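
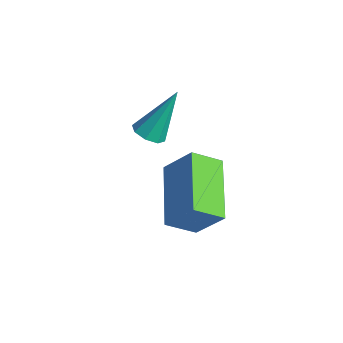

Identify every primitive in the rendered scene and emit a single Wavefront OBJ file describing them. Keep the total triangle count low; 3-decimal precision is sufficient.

v -3.6 1.405 -0.769
v -3.057 1.317 -0.763
v -3.46 2.375 0.729
v -3.163 1.664 -0.978
v -3.524 1.858 -1.07
v -3.931 1.787 -0.986
v -4.143 1.492 -0.774
v -4.038 1.145 -0.559
v -3.676 0.951 -0.467
v -3.27 1.022 -0.552
v -1.68 1.554 -1.364
v -2.079 0.749 -0.748
v -0.96 1.987 -0.333
v -1.359 1.181 0.283
v -0.121 0.339 -1.943
v -0.52 -0.467 -1.327
v 0.599 0.771 -0.912
v 0.2 -0.034 -0.296
f 2 1 4
f 2 4 3
f 4 1 5
f 4 5 3
f 5 1 6
f 5 6 3
f 6 1 7
f 6 7 3
f 7 1 8
f 7 8 3
f 8 1 9
f 8 9 3
f 9 1 10
f 9 10 3
f 10 1 2
f 10 2 3
f 12 14 11
f 15 12 11
f 11 14 13
f 13 15 11
f 12 18 14
f 16 12 15
f 16 18 12
f 14 18 13
f 17 15 13
f 13 18 17
f 17 16 15
f 18 16 17



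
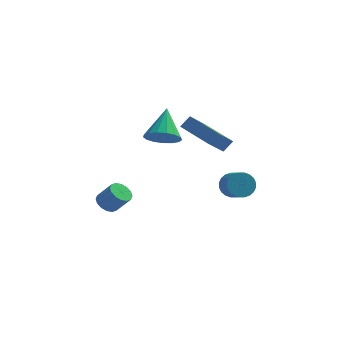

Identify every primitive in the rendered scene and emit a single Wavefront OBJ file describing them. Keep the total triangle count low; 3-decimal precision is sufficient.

v 0.214 -0.071 3.503
v 0.659 0.27 4.115
v 0.806 1.26 2.33
v 1.25 1.601 2.942
v 1.85 -1.261 2.978
v 2.294 -0.92 3.59
v 2.441 0.07 1.805
v 2.886 0.411 2.417
v -0.899 0.913 2.108
v 0.105 1.087 1.959
v -0.941 2.427 3.592
v -0.116 1.392 1.641
v -0.516 1.588 1.431
v -1.004 1.629 1.375
v -1.468 1.506 1.487
v -1.802 1.248 1.742
v -1.929 0.912 2.08
v -1.82 0.577 2.425
v -1.5 0.319 2.697
v -1.043 0.197 2.834
v -0.552 0.239 2.805
v -0.141 0.436 2.616
v 0.096 0.741 2.311
v -3.895 0.78 -2.99
v -3.354 0.668 -3.452
v -2.524 0.468 -2.432
v -3.065 0.58 -1.97
v -3.349 1.035 -3.384
v -2.519 0.834 -2.365
v -3.49 1.333 -3.211
v -2.66 1.133 -2.191
v -3.74 1.483 -2.978
v -2.91 1.283 -1.959
v -4.031 1.445 -2.749
v -3.201 1.245 -1.729
v -4.286 1.228 -2.584
v -3.455 1.028 -1.564
v -4.436 0.892 -2.528
v -3.606 0.692 -1.508
v -4.441 0.526 -2.595
v -3.611 0.325 -1.576
v -4.3 0.227 -2.769
v -3.47 0.027 -1.749
v -4.05 0.077 -3.001
v -3.22 -0.123 -1.982
v -3.759 0.115 -3.231
v -2.929 -0.085 -2.211
v -3.505 0.332 -3.396
v -2.674 0.132 -2.376
v 3.058 -0.51 -0.32
v 3.5 -0.613 -0.991
v 4.045 -1.412 -0.511
v 3.602 -1.31 0.16
v 3.674 -0.4 -0.835
v 4.218 -1.199 -0.354
v 3.754 -0.204 -0.6
v 4.298 -1.003 -0.119
v 3.728 -0.055 -0.322
v 4.272 -0.854 0.158
v 3.6 0.025 -0.045
v 4.144 -0.775 0.436
v 3.389 0.023 0.191
v 3.934 -0.776 0.672
v 3.128 -0.06 0.349
v 3.673 -0.859 0.83
v 2.857 -0.211 0.405
v 3.401 -1.01 0.886
v 2.615 -0.408 0.351
v 3.16 -1.207 0.831
v 2.442 -0.621 0.194
v 2.986 -1.42 0.675
v 2.362 -0.817 -0.041
v 2.906 -1.616 0.44
v 2.388 -0.966 -0.318
v 2.932 -1.765 0.162
v 2.516 -1.045 -0.596
v 3.06 -1.845 -0.115
v 2.726 -1.044 -0.832
v 3.271 -1.843 -0.351
v 2.987 -0.961 -0.99
v 3.532 -1.76 -0.509
v 3.259 -0.81 -1.046
v 3.803 -1.609 -0.565
f 2 4 1
f 5 2 1
f 1 4 3
f 3 5 1
f 2 8 4
f 6 2 5
f 6 8 2
f 4 8 3
f 7 5 3
f 3 8 7
f 7 6 5
f 8 6 7
f 10 9 12
f 10 12 11
f 12 9 13
f 12 13 11
f 13 9 14
f 13 14 11
f 14 9 15
f 14 15 11
f 15 9 16
f 15 16 11
f 16 9 17
f 16 17 11
f 17 9 18
f 17 18 11
f 18 9 19
f 18 19 11
f 19 9 20
f 19 20 11
f 20 9 21
f 20 21 11
f 21 9 22
f 21 22 11
f 22 9 23
f 22 23 11
f 23 9 10
f 23 10 11
f 25 24 28
f 25 28 26
f 26 28 29
f 26 29 27
f 28 24 30
f 28 30 29
f 29 30 31
f 29 31 27
f 30 24 32
f 30 32 31
f 31 32 33
f 31 33 27
f 32 24 34
f 32 34 33
f 33 34 35
f 33 35 27
f 34 24 36
f 34 36 35
f 35 36 37
f 35 37 27
f 36 24 38
f 36 38 37
f 37 38 39
f 37 39 27
f 38 24 40
f 38 40 39
f 39 40 41
f 39 41 27
f 40 24 42
f 40 42 41
f 41 42 43
f 41 43 27
f 42 24 44
f 42 44 43
f 43 44 45
f 43 45 27
f 44 24 46
f 44 46 45
f 45 46 47
f 45 47 27
f 46 24 48
f 46 48 47
f 47 48 49
f 47 49 27
f 48 24 25
f 48 25 49
f 49 25 26
f 49 26 27
f 51 50 54
f 51 54 52
f 52 54 55
f 52 55 53
f 54 50 56
f 54 56 55
f 55 56 57
f 55 57 53
f 56 50 58
f 56 58 57
f 57 58 59
f 57 59 53
f 58 50 60
f 58 60 59
f 59 60 61
f 59 61 53
f 60 50 62
f 60 62 61
f 61 62 63
f 61 63 53
f 62 50 64
f 62 64 63
f 63 64 65
f 63 65 53
f 64 50 66
f 64 66 65
f 65 66 67
f 65 67 53
f 66 50 68
f 66 68 67
f 67 68 69
f 67 69 53
f 68 50 70
f 68 70 69
f 69 70 71
f 69 71 53
f 70 50 72
f 70 72 71
f 71 72 73
f 71 73 53
f 72 50 74
f 72 74 73
f 73 74 75
f 73 75 53
f 74 50 76
f 74 76 75
f 75 76 77
f 75 77 53
f 76 50 78
f 76 78 77
f 77 78 79
f 77 79 53
f 78 50 80
f 78 80 79
f 79 80 81
f 79 81 53
f 80 50 82
f 80 82 81
f 81 82 83
f 81 83 53
f 82 50 51
f 82 51 83
f 83 51 52
f 83 52 53



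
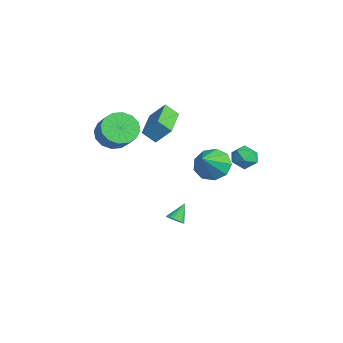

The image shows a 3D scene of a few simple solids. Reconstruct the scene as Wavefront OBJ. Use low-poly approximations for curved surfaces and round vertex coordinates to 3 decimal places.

v -0.354 2.602 1.962
v 0.246 2.79 1.542
v 0.374 1.97 2.718
v 0.974 2.158 2.298
v 0.616 2.687 2.705
v 0.166 3.077 2.237
v 0.454 1.683 2.023
v 0.004 2.073 1.555
v 0.746 2.222 1.579
v 0.846 2.843 2.001
v -0.226 1.917 2.259
v -0.126 2.538 2.681
v -4.226 -2.779 2.252
v -3.59 -2.572 1.523
v -2.537 -2.514 2.459
v -3.174 -2.721 3.188
v -3.759 -2.116 1.685
v -2.706 -2.058 2.621
v -4.053 -1.838 1.999
v -3 -1.78 2.935
v -4.394 -1.811 2.38
v -3.341 -1.754 3.316
v -4.69 -2.044 2.728
v -3.637 -1.987 3.664
v -4.862 -2.474 2.948
v -3.809 -2.417 3.884
v -4.863 -2.986 2.981
v -3.81 -2.928 3.917
v -4.694 -3.442 2.819
v -3.641 -3.384 3.755
v -4.4 -3.72 2.505
v -3.347 -3.662 3.441
v -4.059 -3.746 2.124
v -3.006 -3.689 3.06
v -3.763 -3.513 1.776
v -2.71 -3.456 2.712
v -3.591 -3.083 1.556
v -2.538 -3.026 2.492
v -1.89 -0.378 -3.059
v -1.562 -0.572 -2.736
v -2.31 0.278 -2.241
v -1.461 -0.42 -2.806
v -1.426 -0.262 -2.914
v -1.461 -0.122 -3.045
v -1.562 -0.02 -3.178
v -1.713 0.027 -3.293
v -1.89 0.012 -3.372
v -2.068 -0.062 -3.404
v -2.218 -0.185 -3.383
v -2.319 -0.336 -3.313
v -2.354 -0.494 -3.204
v -2.319 -0.635 -3.073
v -2.218 -0.736 -2.94
v -2.068 -0.783 -2.826
v -1.89 -0.768 -2.746
v -1.713 -0.694 -2.715
v -4.135 2.315 -0.854
v -3.424 2.208 -1.578
v -3.065 1.385 0.334
v -3.313 2.796 -1.218
v -3.586 3.159 -0.689
v -4.116 3.126 -0.236
v -4.655 2.715 -0.073
v -4.951 2.116 -0.275
v -4.865 1.611 -0.748
v -4.438 1.435 -1.271
v -3.869 1.671 -1.599
v -2.707 -0.717 3.275
v -3 -1.308 3.871
v -2.337 -0.04 4.128
v -2.631 -0.631 4.725
v -0.869 -1.669 3.235
v -1.163 -2.26 3.832
v -0.5 -0.992 4.089
v -0.793 -1.583 4.685
f 1 12 6
f 1 6 2
f 1 2 8
f 1 8 11
f 1 11 12
f 2 6 10
f 6 12 5
f 12 11 3
f 11 8 7
f 8 2 9
f 4 10 5
f 4 5 3
f 4 3 7
f 4 7 9
f 4 9 10
f 5 10 6
f 3 5 12
f 7 3 11
f 9 7 8
f 10 9 2
f 14 13 17
f 14 17 15
f 15 17 18
f 15 18 16
f 17 13 19
f 17 19 18
f 18 19 20
f 18 20 16
f 19 13 21
f 19 21 20
f 20 21 22
f 20 22 16
f 21 13 23
f 21 23 22
f 22 23 24
f 22 24 16
f 23 13 25
f 23 25 24
f 24 25 26
f 24 26 16
f 25 13 27
f 25 27 26
f 26 27 28
f 26 28 16
f 27 13 29
f 27 29 28
f 28 29 30
f 28 30 16
f 29 13 31
f 29 31 30
f 30 31 32
f 30 32 16
f 31 13 33
f 31 33 32
f 32 33 34
f 32 34 16
f 33 13 35
f 33 35 34
f 34 35 36
f 34 36 16
f 35 13 37
f 35 37 36
f 36 37 38
f 36 38 16
f 37 13 14
f 37 14 38
f 38 14 15
f 38 15 16
f 40 39 42
f 40 42 41
f 42 39 43
f 42 43 41
f 43 39 44
f 43 44 41
f 44 39 45
f 44 45 41
f 45 39 46
f 45 46 41
f 46 39 47
f 46 47 41
f 47 39 48
f 47 48 41
f 48 39 49
f 48 49 41
f 49 39 50
f 49 50 41
f 50 39 51
f 50 51 41
f 51 39 52
f 51 52 41
f 52 39 53
f 52 53 41
f 53 39 54
f 53 54 41
f 54 39 55
f 54 55 41
f 55 39 56
f 55 56 41
f 56 39 40
f 56 40 41
f 58 57 60
f 58 60 59
f 60 57 61
f 60 61 59
f 61 57 62
f 61 62 59
f 62 57 63
f 62 63 59
f 63 57 64
f 63 64 59
f 64 57 65
f 64 65 59
f 65 57 66
f 65 66 59
f 66 57 67
f 66 67 59
f 67 57 58
f 67 58 59
f 69 71 68
f 72 69 68
f 68 71 70
f 70 72 68
f 69 75 71
f 73 69 72
f 73 75 69
f 71 75 70
f 74 72 70
f 70 75 74
f 74 73 72
f 75 73 74



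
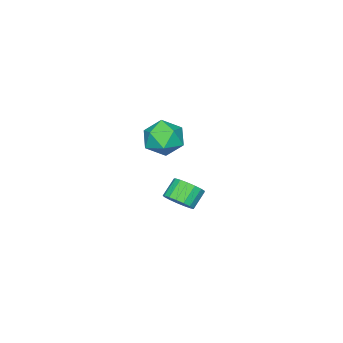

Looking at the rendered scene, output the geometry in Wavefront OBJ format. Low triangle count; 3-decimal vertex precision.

v 0.256 -3.259 -3.237
v 0.698 -2.547 -2.771
v -0.273 -2.528 -1.877
v -0.716 -3.241 -2.343
v 0.427 -2.33 -3.071
v -0.545 -2.311 -2.177
v 0.116 -2.326 -3.409
v -0.856 -2.307 -2.515
v -0.163 -2.535 -3.708
v -1.135 -2.516 -2.814
v -0.346 -2.911 -3.899
v -1.318 -2.892 -3.005
v -0.391 -3.367 -3.938
v -1.363 -3.348 -3.044
v -0.288 -3.798 -3.816
v -1.259 -3.779 -2.923
v -0.06 -4.106 -3.562
v -1.032 -4.087 -2.669
v 0.24 -4.219 -3.234
v -0.731 -4.2 -2.34
v 0.544 -4.113 -2.906
v -0.428 -4.094 -2.012
v 0.781 -3.812 -2.654
v -0.19 -3.793 -1.76
v 0.899 -3.384 -2.535
v -0.072 -3.365 -1.641
v 0.869 -2.927 -2.577
v -0.102 -2.908 -1.684
v 3.336 -1.154 4.766
v 4.124 -1.192 3.821
v 2.296 -2.648 3.959
v 3.084 -2.686 3.014
v 3.449 -3.039 4.135
v 4.092 -2.116 4.633
v 2.328 -1.724 3.147
v 2.971 -0.801 3.645
v 3.501 -1.544 2.821
v 4.194 -2.357 3.431
v 2.226 -1.483 4.349
v 2.919 -2.296 4.959
f 2 1 5
f 2 5 3
f 3 5 6
f 3 6 4
f 5 1 7
f 5 7 6
f 6 7 8
f 6 8 4
f 7 1 9
f 7 9 8
f 8 9 10
f 8 10 4
f 9 1 11
f 9 11 10
f 10 11 12
f 10 12 4
f 11 1 13
f 11 13 12
f 12 13 14
f 12 14 4
f 13 1 15
f 13 15 14
f 14 15 16
f 14 16 4
f 15 1 17
f 15 17 16
f 16 17 18
f 16 18 4
f 17 1 19
f 17 19 18
f 18 19 20
f 18 20 4
f 19 1 21
f 19 21 20
f 20 21 22
f 20 22 4
f 21 1 23
f 21 23 22
f 22 23 24
f 22 24 4
f 23 1 25
f 23 25 24
f 24 25 26
f 24 26 4
f 25 1 27
f 25 27 26
f 26 27 28
f 26 28 4
f 27 1 2
f 27 2 28
f 28 2 3
f 28 3 4
f 29 40 34
f 29 34 30
f 29 30 36
f 29 36 39
f 29 39 40
f 30 34 38
f 34 40 33
f 40 39 31
f 39 36 35
f 36 30 37
f 32 38 33
f 32 33 31
f 32 31 35
f 32 35 37
f 32 37 38
f 33 38 34
f 31 33 40
f 35 31 39
f 37 35 36
f 38 37 30



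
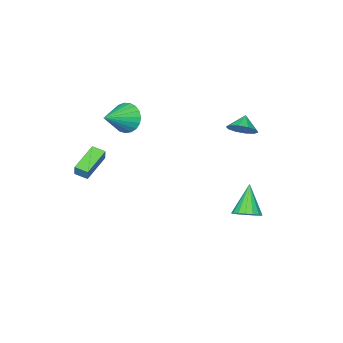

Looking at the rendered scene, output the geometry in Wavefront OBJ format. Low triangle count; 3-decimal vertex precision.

v -2.085 3.13 -4.826
v -1.495 2.466 -4.773
v -3.135 2.33 -3.154
v -1.329 2.769 -4.524
v -1.337 3.156 -4.344
v -1.516 3.536 -4.275
v -1.826 3.823 -4.332
v -2.194 3.951 -4.502
v -2.538 3.892 -4.746
v -2.778 3.657 -5.009
v -2.859 3.302 -5.23
v -2.763 2.907 -5.358
v -2.511 2.564 -5.364
v -2.162 2.35 -5.247
v -1.795 2.314 -5.034
v -3.599 1.244 0.716
v -2.897 0.945 1.247
v -4.301 0.856 1.424
v -3.028 1.48 1.411
v -3.377 1.925 1.309
v -3.811 2.11 0.98
v -4.164 1.964 0.551
v -4.301 1.543 0.184
v -4.171 1.008 0.021
v -3.822 0.563 0.123
v -3.388 0.378 0.451
v -3.034 0.524 0.88
v 1.476 -2.908 2.108
v 1.884 -2.563 1.192
v 3.264 -2.832 2.932
v 1.775 -2.186 1.392
v 1.615 -1.933 1.716
v 1.431 -1.849 2.107
v 1.255 -1.948 2.499
v 1.117 -2.213 2.823
v 1.041 -2.598 3.023
v 1.04 -3.037 3.065
v 1.115 -3.454 2.942
v 1.252 -3.776 2.674
v 1.428 -3.948 2.308
v 1.612 -3.94 1.908
v 1.773 -3.754 1.542
v 1.883 -3.422 1.274
v 1.922 -3.001 1.15
v 3.086 -4.041 -0.603
v 3.297 -3.779 0.177
v 2.809 -3.27 -0.788
v 3.02 -3.008 -0.007
v 4.88 -3.552 -1.253
v 5.091 -3.29 -0.472
v 4.603 -2.781 -1.437
v 4.814 -2.519 -0.657
f 2 1 4
f 2 4 3
f 4 1 5
f 4 5 3
f 5 1 6
f 5 6 3
f 6 1 7
f 6 7 3
f 7 1 8
f 7 8 3
f 8 1 9
f 8 9 3
f 9 1 10
f 9 10 3
f 10 1 11
f 10 11 3
f 11 1 12
f 11 12 3
f 12 1 13
f 12 13 3
f 13 1 14
f 13 14 3
f 14 1 15
f 14 15 3
f 15 1 2
f 15 2 3
f 17 16 19
f 17 19 18
f 19 16 20
f 19 20 18
f 20 16 21
f 20 21 18
f 21 16 22
f 21 22 18
f 22 16 23
f 22 23 18
f 23 16 24
f 23 24 18
f 24 16 25
f 24 25 18
f 25 16 26
f 25 26 18
f 26 16 27
f 26 27 18
f 27 16 17
f 27 17 18
f 29 28 31
f 29 31 30
f 31 28 32
f 31 32 30
f 32 28 33
f 32 33 30
f 33 28 34
f 33 34 30
f 34 28 35
f 34 35 30
f 35 28 36
f 35 36 30
f 36 28 37
f 36 37 30
f 37 28 38
f 37 38 30
f 38 28 39
f 38 39 30
f 39 28 40
f 39 40 30
f 40 28 41
f 40 41 30
f 41 28 42
f 41 42 30
f 42 28 43
f 42 43 30
f 43 28 44
f 43 44 30
f 44 28 29
f 44 29 30
f 46 48 45
f 49 46 45
f 45 48 47
f 47 49 45
f 46 52 48
f 50 46 49
f 50 52 46
f 48 52 47
f 51 49 47
f 47 52 51
f 51 50 49
f 52 50 51



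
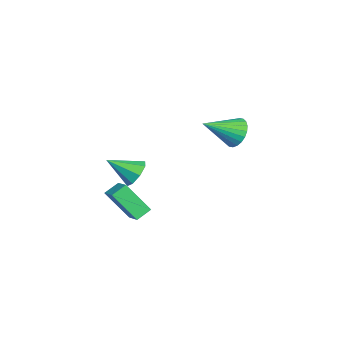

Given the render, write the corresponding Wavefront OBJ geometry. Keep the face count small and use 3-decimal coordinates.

v -3.246 4.269 3.473
v -2.897 3.93 2.657
v -2.534 2.611 4.467
v -2.609 4.129 2.782
v -2.419 4.348 3.012
v -2.355 4.556 3.313
v -2.426 4.72 3.637
v -2.622 4.815 3.937
v -2.913 4.827 4.166
v -3.255 4.754 4.29
v -3.595 4.608 4.289
v -3.883 4.41 4.164
v -4.073 4.19 3.934
v -4.137 3.983 3.634
v -4.066 3.819 3.309
v -3.87 3.723 3.009
v -3.579 3.711 2.78
v -3.237 3.784 2.657
v -0.254 -0.517 2.125
v 0.57 -0.632 1.909
v -0.206 -1.963 3.075
v 0.502 -0.275 2.457
v -0.009 -0.059 2.811
v -0.664 -0.112 2.764
v -1.078 -0.402 2.342
v -1.009 -0.76 1.794
v -0.498 -0.975 1.44
v 0.156 -0.923 1.487
v 2.545 0.008 1.493
v 2.352 -1.169 3.023
v 3.503 0.449 1.953
v 3.31 -0.728 3.483
v 3.03 -0.612 1.077
v 2.837 -1.789 2.607
v 3.988 -0.171 1.537
v 3.795 -1.348 3.067
f 2 1 4
f 2 4 3
f 4 1 5
f 4 5 3
f 5 1 6
f 5 6 3
f 6 1 7
f 6 7 3
f 7 1 8
f 7 8 3
f 8 1 9
f 8 9 3
f 9 1 10
f 9 10 3
f 10 1 11
f 10 11 3
f 11 1 12
f 11 12 3
f 12 1 13
f 12 13 3
f 13 1 14
f 13 14 3
f 14 1 15
f 14 15 3
f 15 1 16
f 15 16 3
f 16 1 17
f 16 17 3
f 17 1 18
f 17 18 3
f 18 1 2
f 18 2 3
f 20 19 22
f 20 22 21
f 22 19 23
f 22 23 21
f 23 19 24
f 23 24 21
f 24 19 25
f 24 25 21
f 25 19 26
f 25 26 21
f 26 19 27
f 26 27 21
f 27 19 28
f 27 28 21
f 28 19 20
f 28 20 21
f 30 32 29
f 33 30 29
f 29 32 31
f 31 33 29
f 30 36 32
f 34 30 33
f 34 36 30
f 32 36 31
f 35 33 31
f 31 36 35
f 35 34 33
f 36 34 35



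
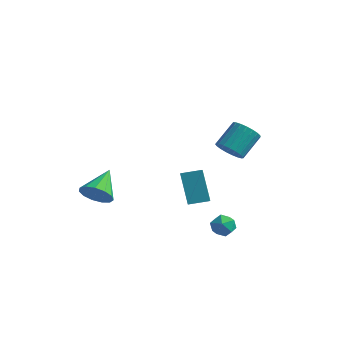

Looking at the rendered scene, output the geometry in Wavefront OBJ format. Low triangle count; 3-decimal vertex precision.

v 3.663 0.457 -2.069
v 4.386 0.417 -1.851
v 3.394 -0.497 -1.349
v 4.117 -0.537 -1.131
v 3.688 0.048 -0.914
v 3.855 0.638 -1.359
v 3.925 -0.718 -1.841
v 4.092 -0.128 -2.286
v 4.549 -0.309 -1.71
v 4.402 0.164 -1.137
v 3.378 -0.244 -2.063
v 3.231 0.229 -1.49
v 0.988 1.271 -1.697
v 1.528 0.364 -1.066
v 0.099 1.919 -0.003
v 0.639 1.012 0.627
v 1.881 1.948 -1.487
v 2.421 1.041 -0.857
v 0.992 2.596 0.206
v 1.532 1.689 0.837
v 2.755 2.336 2.329
v 3.095 1.802 2.896
v 3.345 3.07 3.939
v 3.005 3.604 3.371
v 3.378 1.901 2.709
v 3.628 3.168 3.751
v 3.553 2.074 2.456
v 3.804 3.341 3.498
v 3.591 2.293 2.181
v 3.841 3.56 3.223
v 3.484 2.519 1.931
v 3.734 3.787 2.974
v 3.251 2.714 1.751
v 3.501 3.981 2.793
v 2.932 2.843 1.67
v 3.182 4.111 2.712
v 2.582 2.885 1.703
v 2.833 4.152 2.746
v 2.263 2.832 1.844
v 2.513 4.099 2.887
v 2.028 2.693 2.069
v 2.278 3.96 3.112
v 1.919 2.493 2.339
v 2.17 3.76 3.382
v 1.955 2.265 2.607
v 2.205 3.532 3.65
v 2.129 2.05 2.827
v 2.379 3.317 3.87
v 2.411 1.884 2.961
v 2.661 3.151 4.004
v 2.753 1.797 2.985
v 3.003 3.064 4.028
v -3.117 -1.17 -1.108
v -2.241 -0.857 -1.383
v -3.403 0.47 -0.152
v -2.591 -0.693 -1.769
v -3.108 -0.681 -1.945
v -3.628 -0.823 -1.856
v -3.986 -1.076 -1.529
v -4.068 -1.359 -1.069
v -3.848 -1.582 -0.62
v -3.396 -1.674 -0.327
v -2.855 -1.606 -0.282
v -2.398 -1.4 -0.499
v -2.169 -1.121 -0.909
f 1 12 6
f 1 6 2
f 1 2 8
f 1 8 11
f 1 11 12
f 2 6 10
f 6 12 5
f 12 11 3
f 11 8 7
f 8 2 9
f 4 10 5
f 4 5 3
f 4 3 7
f 4 7 9
f 4 9 10
f 5 10 6
f 3 5 12
f 7 3 11
f 9 7 8
f 10 9 2
f 14 16 13
f 17 14 13
f 13 16 15
f 15 17 13
f 14 20 16
f 18 14 17
f 18 20 14
f 16 20 15
f 19 17 15
f 15 20 19
f 19 18 17
f 20 18 19
f 22 21 25
f 22 25 23
f 23 25 26
f 23 26 24
f 25 21 27
f 25 27 26
f 26 27 28
f 26 28 24
f 27 21 29
f 27 29 28
f 28 29 30
f 28 30 24
f 29 21 31
f 29 31 30
f 30 31 32
f 30 32 24
f 31 21 33
f 31 33 32
f 32 33 34
f 32 34 24
f 33 21 35
f 33 35 34
f 34 35 36
f 34 36 24
f 35 21 37
f 35 37 36
f 36 37 38
f 36 38 24
f 37 21 39
f 37 39 38
f 38 39 40
f 38 40 24
f 39 21 41
f 39 41 40
f 40 41 42
f 40 42 24
f 41 21 43
f 41 43 42
f 42 43 44
f 42 44 24
f 43 21 45
f 43 45 44
f 44 45 46
f 44 46 24
f 45 21 47
f 45 47 46
f 46 47 48
f 46 48 24
f 47 21 49
f 47 49 48
f 48 49 50
f 48 50 24
f 49 21 51
f 49 51 50
f 50 51 52
f 50 52 24
f 51 21 22
f 51 22 52
f 52 22 23
f 52 23 24
f 54 53 56
f 54 56 55
f 56 53 57
f 56 57 55
f 57 53 58
f 57 58 55
f 58 53 59
f 58 59 55
f 59 53 60
f 59 60 55
f 60 53 61
f 60 61 55
f 61 53 62
f 61 62 55
f 62 53 63
f 62 63 55
f 63 53 64
f 63 64 55
f 64 53 65
f 64 65 55
f 65 53 54
f 65 54 55



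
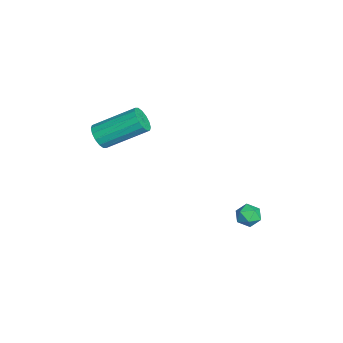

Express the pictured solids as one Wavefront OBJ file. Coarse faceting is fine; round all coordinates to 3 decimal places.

v 1.748 -3.377 0.283
v 2.418 -3.379 0.261
v 2.461 -1.506 1.376
v 1.792 -1.503 1.397
v 2.32 -3.208 -0.023
v 2.363 -1.334 1.091
v 2.068 -3.081 -0.226
v 2.112 -1.208 0.888
v 1.731 -3.034 -0.293
v 1.775 -1.161 0.822
v 1.399 -3.078 -0.205
v 1.442 -1.205 0.909
v 1.16 -3.203 0.014
v 1.203 -1.33 1.128
v 1.079 -3.374 0.304
v 1.122 -1.501 1.419
v 1.177 -3.546 0.589
v 1.22 -1.672 1.703
v 1.428 -3.672 0.792
v 1.472 -1.799 1.906
v 1.765 -3.719 0.858
v 1.809 -1.846 1.973
v 2.098 -3.675 0.771
v 2.141 -1.802 1.885
v 2.337 -3.55 0.552
v 2.38 -1.677 1.666
v 3.237 3.355 -4.362
v 3.742 3.491 -3.991
v 3.118 2.449 -3.869
v 3.623 2.585 -3.498
v 3.079 2.918 -3.434
v 3.153 3.478 -3.738
v 3.707 2.462 -4.122
v 3.781 3.022 -4.426
v 4.033 2.938 -3.843
v 3.645 3.221 -3.417
v 3.215 2.719 -4.443
v 2.827 3.002 -4.017
f 2 1 5
f 2 5 3
f 3 5 6
f 3 6 4
f 5 1 7
f 5 7 6
f 6 7 8
f 6 8 4
f 7 1 9
f 7 9 8
f 8 9 10
f 8 10 4
f 9 1 11
f 9 11 10
f 10 11 12
f 10 12 4
f 11 1 13
f 11 13 12
f 12 13 14
f 12 14 4
f 13 1 15
f 13 15 14
f 14 15 16
f 14 16 4
f 15 1 17
f 15 17 16
f 16 17 18
f 16 18 4
f 17 1 19
f 17 19 18
f 18 19 20
f 18 20 4
f 19 1 21
f 19 21 20
f 20 21 22
f 20 22 4
f 21 1 23
f 21 23 22
f 22 23 24
f 22 24 4
f 23 1 25
f 23 25 24
f 24 25 26
f 24 26 4
f 25 1 2
f 25 2 26
f 26 2 3
f 26 3 4
f 27 38 32
f 27 32 28
f 27 28 34
f 27 34 37
f 27 37 38
f 28 32 36
f 32 38 31
f 38 37 29
f 37 34 33
f 34 28 35
f 30 36 31
f 30 31 29
f 30 29 33
f 30 33 35
f 30 35 36
f 31 36 32
f 29 31 38
f 33 29 37
f 35 33 34
f 36 35 28



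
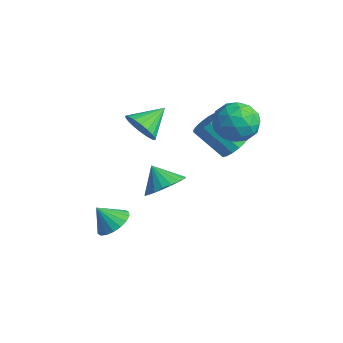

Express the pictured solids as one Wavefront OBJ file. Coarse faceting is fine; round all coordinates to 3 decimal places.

v 1.781 -2.282 -2.314
v 2.469 -2.393 -2.037
v 1.379 -2.758 -1.506
v 2.383 -2.099 -1.907
v 2.178 -1.84 -1.857
v 1.894 -1.669 -1.897
v 1.588 -1.62 -2.02
v 1.32 -1.702 -2.202
v 1.143 -1.898 -2.405
v 1.093 -2.171 -2.591
v 1.179 -2.466 -2.722
v 1.384 -2.725 -2.772
v 1.668 -2.896 -2.731
v 1.974 -2.945 -2.608
v 2.242 -2.863 -2.426
v 2.419 -2.666 -2.223
v 1.829 -0.027 -1.186
v 2.429 -0.506 -0.756
v 1.131 -0.173 -0.374
v 2.5 -0.169 -0.634
v 2.455 0.194 -0.608
v 2.301 0.518 -0.681
v 2.066 0.748 -0.842
v 1.79 0.844 -1.062
v 1.521 0.789 -1.303
v 1.305 0.593 -1.525
v 1.179 0.291 -1.687
v 1.166 -0.067 -1.763
v 1.267 -0.418 -1.739
v 1.466 -0.701 -1.619
v 1.727 -0.868 -1.425
v 2.006 -0.889 -1.189
v 2.254 -0.761 -0.952
v 2.522 2.632 0.374
v 2.973 2.757 0.825
v 2.049 2.072 1.937
v 1.598 1.948 1.486
v 2.773 3.027 0.825
v 1.849 2.343 1.938
v 2.505 3.192 0.704
v 1.582 2.507 1.817
v 2.242 3.206 0.495
v 1.319 2.522 1.608
v 2.054 3.067 0.253
v 1.13 2.383 1.366
v 1.991 2.812 0.044
v 1.068 2.127 1.156
v 2.071 2.508 -0.077
v 1.147 1.823 1.035
v 2.271 2.237 -0.078
v 1.347 1.553 1.035
v 2.538 2.073 0.043
v 1.615 1.388 1.156
v 2.801 2.058 0.252
v 1.878 1.374 1.365
v 2.99 2.197 0.494
v 2.066 1.513 1.607
v 3.052 2.453 0.704
v 2.129 1.768 1.816
v 3.413 3.026 2.58
v 3.895 2.458 1.98
v 2.145 2.162 2.38
v 2.627 1.594 1.78
v 2.84 1.594 2.713
v 3.624 2.129 2.836
v 2.416 2.491 1.524
v 3.2 3.026 1.647
v 3.279 2.127 1.327
v 3.541 1.573 2.062
v 2.499 3.047 2.298
v 2.761 2.493 3.033
v 3.766 2.818 2.298
v 2.274 1.802 2.062
v 2.4 1.802 2.611
v 2.683 1.468 2.258
v 3.606 2.625 2.801
v 3.889 2.291 2.448
v 3.269 1.783 2.879
v 2.151 2.329 1.912
v 2.434 1.995 1.559
v 3.357 3.152 2.102
v 3.64 2.818 1.749
v 2.771 2.837 1.481
v 3.687 2.29 1.561
v 2.941 1.782 1.443
v 2.818 2.309 1.293
v 3.278 2.623 1.366
v 3.841 1.964 1.993
v 3.095 1.456 1.875
v 3.22 1.456 2.424
v 3.681 1.771 2.496
v 3.479 1.77 1.609
v 2.945 3.164 2.485
v 2.199 2.656 2.367
v 2.359 2.849 1.864
v 2.82 3.164 1.936
v 3.099 2.838 2.917
v 2.353 2.33 2.799
v 2.762 1.997 2.994
v 3.222 2.311 3.067
v 2.561 2.85 2.751
v 1.506 -0.886 2.224
v 2.016 -0.579 1.735
v 1.414 0.246 2.836
v 1.716 -0.52 1.58
v 1.375 -0.533 1.552
v 1.06 -0.616 1.657
v 0.833 -0.752 1.875
v 0.739 -0.915 2.162
v 0.798 -1.072 2.461
v 0.996 -1.192 2.713
v 1.296 -1.252 2.868
v 1.637 -1.239 2.896
v 1.953 -1.156 2.79
v 2.18 -1.019 2.572
v 2.273 -0.857 2.286
v 2.215 -0.7 1.987
f 2 1 4
f 2 4 3
f 4 1 5
f 4 5 3
f 5 1 6
f 5 6 3
f 6 1 7
f 6 7 3
f 7 1 8
f 7 8 3
f 8 1 9
f 8 9 3
f 9 1 10
f 9 10 3
f 10 1 11
f 10 11 3
f 11 1 12
f 11 12 3
f 12 1 13
f 12 13 3
f 13 1 14
f 13 14 3
f 14 1 15
f 14 15 3
f 15 1 16
f 15 16 3
f 16 1 2
f 16 2 3
f 18 17 20
f 18 20 19
f 20 17 21
f 20 21 19
f 21 17 22
f 21 22 19
f 22 17 23
f 22 23 19
f 23 17 24
f 23 24 19
f 24 17 25
f 24 25 19
f 25 17 26
f 25 26 19
f 26 17 27
f 26 27 19
f 27 17 28
f 27 28 19
f 28 17 29
f 28 29 19
f 29 17 30
f 29 30 19
f 30 17 31
f 30 31 19
f 31 17 32
f 31 32 19
f 32 17 33
f 32 33 19
f 33 17 18
f 33 18 19
f 35 34 38
f 35 38 36
f 36 38 39
f 36 39 37
f 38 34 40
f 38 40 39
f 39 40 41
f 39 41 37
f 40 34 42
f 40 42 41
f 41 42 43
f 41 43 37
f 42 34 44
f 42 44 43
f 43 44 45
f 43 45 37
f 44 34 46
f 44 46 45
f 45 46 47
f 45 47 37
f 46 34 48
f 46 48 47
f 47 48 49
f 47 49 37
f 48 34 50
f 48 50 49
f 49 50 51
f 49 51 37
f 50 34 52
f 50 52 51
f 51 52 53
f 51 53 37
f 52 34 54
f 52 54 53
f 53 54 55
f 53 55 37
f 54 34 56
f 54 56 55
f 55 56 57
f 55 57 37
f 56 34 58
f 56 58 57
f 57 58 59
f 57 59 37
f 58 34 35
f 58 35 59
f 59 35 36
f 59 36 37
f 60 97 76
f 97 71 100
f 76 100 65
f 97 100 76
f 60 76 72
f 76 65 77
f 72 77 61
f 76 77 72
f 60 72 81
f 72 61 82
f 81 82 67
f 72 82 81
f 60 81 93
f 81 67 96
f 93 96 70
f 81 96 93
f 60 93 97
f 93 70 101
f 97 101 71
f 93 101 97
f 61 77 88
f 77 65 91
f 88 91 69
f 77 91 88
f 65 100 78
f 100 71 99
f 78 99 64
f 100 99 78
f 71 101 98
f 101 70 94
f 98 94 62
f 101 94 98
f 70 96 95
f 96 67 83
f 95 83 66
f 96 83 95
f 67 82 87
f 82 61 84
f 87 84 68
f 82 84 87
f 63 89 75
f 89 69 90
f 75 90 64
f 89 90 75
f 63 75 73
f 75 64 74
f 73 74 62
f 75 74 73
f 63 73 80
f 73 62 79
f 80 79 66
f 73 79 80
f 63 80 85
f 80 66 86
f 85 86 68
f 80 86 85
f 63 85 89
f 85 68 92
f 89 92 69
f 85 92 89
f 64 90 78
f 90 69 91
f 78 91 65
f 90 91 78
f 62 74 98
f 74 64 99
f 98 99 71
f 74 99 98
f 66 79 95
f 79 62 94
f 95 94 70
f 79 94 95
f 68 86 87
f 86 66 83
f 87 83 67
f 86 83 87
f 69 92 88
f 92 68 84
f 88 84 61
f 92 84 88
f 103 102 105
f 103 105 104
f 105 102 106
f 105 106 104
f 106 102 107
f 106 107 104
f 107 102 108
f 107 108 104
f 108 102 109
f 108 109 104
f 109 102 110
f 109 110 104
f 110 102 111
f 110 111 104
f 111 102 112
f 111 112 104
f 112 102 113
f 112 113 104
f 113 102 114
f 113 114 104
f 114 102 115
f 114 115 104
f 115 102 116
f 115 116 104
f 116 102 117
f 116 117 104
f 117 102 103
f 117 103 104



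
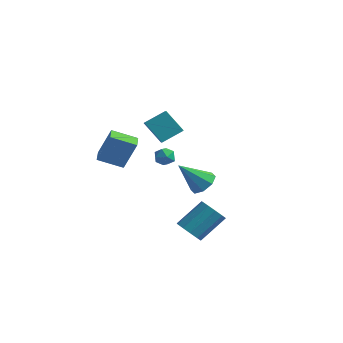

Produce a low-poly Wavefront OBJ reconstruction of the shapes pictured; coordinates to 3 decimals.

v -3.439 1.754 4.021
v -2.837 1.041 4.481
v -2.722 2.834 4.755
v -2.12 2.121 5.215
v -2.3 1.879 2.725
v -1.698 1.166 3.185
v -1.583 2.959 3.459
v -0.981 2.246 3.919
v -3.256 4.458 0.324
v -2.8 3.887 0.234
v -4.12 3.713 0.666
v -3.664 3.142 0.576
v -3.548 3.623 1.121
v -3.015 4.083 0.91
v -3.905 3.517 -0.01
v -3.372 3.977 -0.221
v -3.201 3.306 0.027
v -2.981 3.371 0.727
v -3.939 4.229 0.173
v -3.719 4.294 0.873
v -4.393 -1.4 2.038
v -3.688 -1.046 3.898
v -4.983 -0.533 2.096
v -4.278 -0.179 3.956
v -3.162 -0.521 1.404
v -2.457 -0.167 3.264
v -3.752 0.346 1.462
v -3.047 0.7 3.322
v -0.1 2.948 -0.378
v 0.537 3.273 0.233
v -1.08 1.872 1.218
v -0.035 3.707 0.174
v -0.644 3.696 -0.208
v -0.935 3.247 -0.689
v -0.736 2.624 -0.988
v -0.165 2.19 -0.929
v 0.445 2.201 -0.547
v 0.735 2.65 -0.066
v 2.937 -2.71 -0.805
v 3.478 -3.31 -0.454
v 4.143 -1.929 0.877
v 3.603 -1.33 0.525
v 3.746 -3.055 -0.852
v 4.411 -1.674 0.478
v 3.705 -2.668 -1.233
v 4.371 -1.287 0.098
v 3.371 -2.298 -1.45
v 4.037 -0.917 -0.12
v 2.872 -2.085 -1.421
v 3.537 -0.704 -0.09
v 2.397 -2.111 -1.157
v 3.062 -0.73 0.174
v 2.129 -2.366 -0.758
v 2.794 -0.985 0.572
v 2.169 -2.753 -0.378
v 2.835 -1.372 0.953
v 2.503 -3.123 -0.16
v 3.169 -1.742 1.17
v 3.003 -3.336 -0.19
v 3.668 -1.955 1.141
f 2 4 1
f 5 2 1
f 1 4 3
f 3 5 1
f 2 8 4
f 6 2 5
f 6 8 2
f 4 8 3
f 7 5 3
f 3 8 7
f 7 6 5
f 8 6 7
f 9 20 14
f 9 14 10
f 9 10 16
f 9 16 19
f 9 19 20
f 10 14 18
f 14 20 13
f 20 19 11
f 19 16 15
f 16 10 17
f 12 18 13
f 12 13 11
f 12 11 15
f 12 15 17
f 12 17 18
f 13 18 14
f 11 13 20
f 15 11 19
f 17 15 16
f 18 17 10
f 22 24 21
f 25 22 21
f 21 24 23
f 23 25 21
f 22 28 24
f 26 22 25
f 26 28 22
f 24 28 23
f 27 25 23
f 23 28 27
f 27 26 25
f 28 26 27
f 30 29 32
f 30 32 31
f 32 29 33
f 32 33 31
f 33 29 34
f 33 34 31
f 34 29 35
f 34 35 31
f 35 29 36
f 35 36 31
f 36 29 37
f 36 37 31
f 37 29 38
f 37 38 31
f 38 29 30
f 38 30 31
f 40 39 43
f 40 43 41
f 41 43 44
f 41 44 42
f 43 39 45
f 43 45 44
f 44 45 46
f 44 46 42
f 45 39 47
f 45 47 46
f 46 47 48
f 46 48 42
f 47 39 49
f 47 49 48
f 48 49 50
f 48 50 42
f 49 39 51
f 49 51 50
f 50 51 52
f 50 52 42
f 51 39 53
f 51 53 52
f 52 53 54
f 52 54 42
f 53 39 55
f 53 55 54
f 54 55 56
f 54 56 42
f 55 39 57
f 55 57 56
f 56 57 58
f 56 58 42
f 57 39 59
f 57 59 58
f 58 59 60
f 58 60 42
f 59 39 40
f 59 40 60
f 60 40 41
f 60 41 42



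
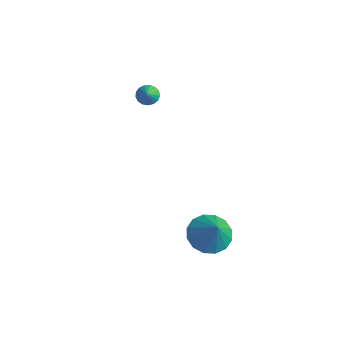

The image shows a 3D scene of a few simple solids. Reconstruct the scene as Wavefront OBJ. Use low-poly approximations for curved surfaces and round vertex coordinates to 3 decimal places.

v -3.814 2.861 3.4
v -3.371 3.141 3.175
v -3.166 2.399 4.1
v -3.462 3.309 3.37
v -3.633 3.374 3.572
v -3.846 3.322 3.734
v -4.052 3.164 3.82
v -4.203 2.937 3.809
v -4.264 2.693 3.705
v -4.223 2.487 3.531
v -4.088 2.367 3.326
v -3.889 2.36 3.139
v -3.674 2.468 3.011
v -3.49 2.666 2.973
v -3.381 2.909 3.032
v 2.493 1.888 -1.68
v 3.369 2.185 -2.237
v 3.387 1.692 -0.38
v 3.165 2.66 -2.025
v 2.78 2.929 -1.72
v 2.319 2.918 -1.405
v 1.904 2.631 -1.163
v 1.647 2.146 -1.06
v 1.617 1.591 -1.123
v 1.822 1.116 -1.335
v 2.206 0.848 -1.64
v 2.668 0.858 -1.955
v 3.082 1.145 -2.197
v 3.339 1.631 -2.3
f 2 1 4
f 2 4 3
f 4 1 5
f 4 5 3
f 5 1 6
f 5 6 3
f 6 1 7
f 6 7 3
f 7 1 8
f 7 8 3
f 8 1 9
f 8 9 3
f 9 1 10
f 9 10 3
f 10 1 11
f 10 11 3
f 11 1 12
f 11 12 3
f 12 1 13
f 12 13 3
f 13 1 14
f 13 14 3
f 14 1 15
f 14 15 3
f 15 1 2
f 15 2 3
f 17 16 19
f 17 19 18
f 19 16 20
f 19 20 18
f 20 16 21
f 20 21 18
f 21 16 22
f 21 22 18
f 22 16 23
f 22 23 18
f 23 16 24
f 23 24 18
f 24 16 25
f 24 25 18
f 25 16 26
f 25 26 18
f 26 16 27
f 26 27 18
f 27 16 28
f 27 28 18
f 28 16 29
f 28 29 18
f 29 16 17
f 29 17 18



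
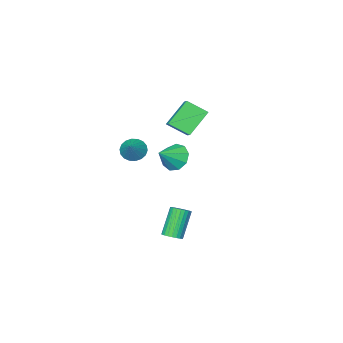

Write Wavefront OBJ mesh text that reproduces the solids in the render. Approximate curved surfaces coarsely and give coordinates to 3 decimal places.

v -1.44 1.403 0.07
v -0.958 0.95 -0.584
v -0.26 1.477 0.89
v -0.926 1.577 -0.686
v -1.135 2.123 -0.434
v -1.487 2.332 0.053
v -1.817 2.106 0.548
v -1.971 1.551 0.819
v -1.876 0.927 0.74
v -1.578 0.526 0.346
v -1.215 0.535 -0.176
v -3.854 0.98 2.499
v -3.114 2.142 3.332
v -2.545 1.051 1.236
v -1.805 2.213 2.069
v -3.135 0.027 3.191
v -2.395 1.189 4.024
v -1.826 0.098 1.928
v -1.086 1.26 2.761
v 0.172 3.2 -4.656
v 0.678 3.191 -4.351
v -0.267 2.751 -2.799
v -0.772 2.76 -3.104
v 0.615 3.411 -4.327
v -0.33 2.971 -2.775
v 0.484 3.599 -4.353
v -0.461 3.159 -2.801
v 0.306 3.726 -4.425
v -0.639 3.286 -2.873
v 0.108 3.773 -4.533
v -0.837 3.333 -2.98
v -0.08 3.733 -4.659
v -1.025 3.293 -3.106
v -0.23 3.612 -4.784
v -1.175 3.172 -3.232
v -0.319 3.428 -4.891
v -1.264 2.988 -3.338
v -0.333 3.209 -4.961
v -1.278 2.769 -3.409
v -0.27 2.989 -4.985
v -1.215 2.549 -3.433
v -0.139 2.801 -4.959
v -1.084 2.361 -3.407
v 0.039 2.674 -4.887
v -0.906 2.234 -3.335
v 0.237 2.627 -4.78
v -0.708 2.187 -3.227
v 0.425 2.667 -4.654
v -0.52 2.227 -3.101
v 0.575 2.788 -4.528
v -0.37 2.348 -2.976
v 0.664 2.972 -4.422
v -0.281 2.532 -2.869
v 0.503 0.276 0.846
v 1.093 0.207 0.372
v 1.317 0.984 1.754
v 0.951 0.497 0.273
v 0.72 0.744 0.287
v 0.446 0.897 0.413
v 0.183 0.928 0.624
v -0.016 0.83 0.879
v -0.112 0.622 1.127
v -0.087 0.345 1.32
v 0.056 0.055 1.419
v 0.287 -0.192 1.405
v 0.561 -0.346 1.279
v 0.823 -0.377 1.068
v 1.022 -0.278 0.813
v 1.119 -0.07 0.565
f 2 1 4
f 2 4 3
f 4 1 5
f 4 5 3
f 5 1 6
f 5 6 3
f 6 1 7
f 6 7 3
f 7 1 8
f 7 8 3
f 8 1 9
f 8 9 3
f 9 1 10
f 9 10 3
f 10 1 11
f 10 11 3
f 11 1 2
f 11 2 3
f 13 15 12
f 16 13 12
f 12 15 14
f 14 16 12
f 13 19 15
f 17 13 16
f 17 19 13
f 15 19 14
f 18 16 14
f 14 19 18
f 18 17 16
f 19 17 18
f 21 20 24
f 21 24 22
f 22 24 25
f 22 25 23
f 24 20 26
f 24 26 25
f 25 26 27
f 25 27 23
f 26 20 28
f 26 28 27
f 27 28 29
f 27 29 23
f 28 20 30
f 28 30 29
f 29 30 31
f 29 31 23
f 30 20 32
f 30 32 31
f 31 32 33
f 31 33 23
f 32 20 34
f 32 34 33
f 33 34 35
f 33 35 23
f 34 20 36
f 34 36 35
f 35 36 37
f 35 37 23
f 36 20 38
f 36 38 37
f 37 38 39
f 37 39 23
f 38 20 40
f 38 40 39
f 39 40 41
f 39 41 23
f 40 20 42
f 40 42 41
f 41 42 43
f 41 43 23
f 42 20 44
f 42 44 43
f 43 44 45
f 43 45 23
f 44 20 46
f 44 46 45
f 45 46 47
f 45 47 23
f 46 20 48
f 46 48 47
f 47 48 49
f 47 49 23
f 48 20 50
f 48 50 49
f 49 50 51
f 49 51 23
f 50 20 52
f 50 52 51
f 51 52 53
f 51 53 23
f 52 20 21
f 52 21 53
f 53 21 22
f 53 22 23
f 55 54 57
f 55 57 56
f 57 54 58
f 57 58 56
f 58 54 59
f 58 59 56
f 59 54 60
f 59 60 56
f 60 54 61
f 60 61 56
f 61 54 62
f 61 62 56
f 62 54 63
f 62 63 56
f 63 54 64
f 63 64 56
f 64 54 65
f 64 65 56
f 65 54 66
f 65 66 56
f 66 54 67
f 66 67 56
f 67 54 68
f 67 68 56
f 68 54 69
f 68 69 56
f 69 54 55
f 69 55 56



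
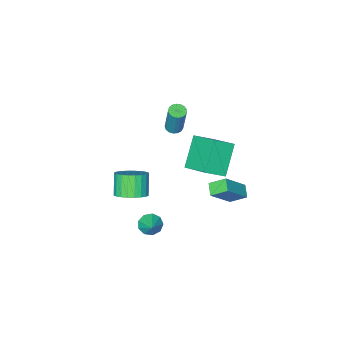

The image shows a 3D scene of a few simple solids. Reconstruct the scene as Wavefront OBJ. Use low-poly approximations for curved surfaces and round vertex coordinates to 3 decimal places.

v -1.864 2.044 -1.12
v -2.482 2.722 -0.513
v -1.492 2.681 -1.453
v -2.109 3.36 -0.846
v -0.551 2 0.266
v -1.168 2.679 0.873
v -0.178 2.638 -0.067
v -0.796 3.316 0.54
v 1.748 -1.928 -2.698
v 2.339 -1.425 -2.115
v 1.802 -2.109 -0.98
v 1.212 -2.612 -1.562
v 2.034 -1.2 -2.124
v 1.498 -1.884 -0.989
v 1.686 -1.086 -2.22
v 1.15 -1.77 -1.084
v 1.348 -1.1 -2.388
v 0.811 -1.785 -1.253
v 1.07 -1.241 -2.604
v 0.533 -1.925 -1.469
v 0.896 -1.486 -2.834
v 0.359 -2.17 -1.699
v 0.851 -1.798 -3.043
v 0.315 -2.482 -1.908
v 0.943 -2.13 -3.2
v 0.407 -2.814 -2.065
v 1.158 -2.431 -3.28
v 0.621 -3.115 -2.145
v 1.462 -2.656 -3.271
v 0.926 -3.34 -2.136
v 1.81 -2.77 -3.176
v 1.274 -3.454 -2.04
v 2.149 -2.755 -3.007
v 1.612 -3.44 -1.872
v 2.427 -2.615 -2.791
v 1.89 -3.299 -1.656
v 2.601 -2.37 -2.561
v 2.064 -3.054 -1.426
v 2.645 -2.058 -2.352
v 2.109 -2.742 -1.217
v 2.553 -1.726 -2.195
v 2.017 -2.41 -1.06
v -0.616 1.586 0.977
v -1.832 0.771 2.412
v -0.655 3.295 1.915
v -1.871 2.48 3.35
v 0.471 1.22 1.69
v -0.745 0.405 3.125
v 0.432 2.929 2.628
v -0.784 2.114 4.063
v -0.541 -1.055 2.872
v -0.076 -0.894 2.783
v 0.106 -0.343 4.718
v -0.359 -0.505 4.808
v -0.212 -0.702 2.741
v -0.031 -0.151 4.676
v -0.424 -0.591 2.729
v -0.242 -0.04 4.664
v -0.662 -0.586 2.75
v -0.481 -0.035 4.685
v -0.873 -0.689 2.799
v -0.691 -0.138 4.734
v -1.007 -0.875 2.865
v -0.826 -0.325 4.8
v -1.035 -1.103 2.933
v -0.853 -0.553 4.868
v -0.949 -1.32 2.986
v -0.768 -0.77 4.921
v -0.77 -1.477 3.014
v -0.588 -0.926 4.949
v -0.538 -1.536 3.009
v -0.357 -0.986 4.944
v -0.307 -1.486 2.973
v -0.126 -0.935 4.908
v -0.13 -1.337 2.914
v 0.052 -0.786 4.849
v -0.046 -1.123 2.845
v 0.135 -0.573 4.78
v 1.955 0.131 -3.518
v 2.459 0.235 -3.993
v 2.445 0.949 -2.822
v 2.09 0.528 -4.079
v 1.659 0.636 -3.902
v 1.366 0.508 -3.546
v 1.349 0.203 -3.176
v 1.616 -0.135 -2.967
v 2.042 -0.348 -3.016
v 2.427 -0.337 -3.3
v 2.592 -0.107 -3.686
f 2 4 1
f 5 2 1
f 1 4 3
f 3 5 1
f 2 8 4
f 6 2 5
f 6 8 2
f 4 8 3
f 7 5 3
f 3 8 7
f 7 6 5
f 8 6 7
f 10 9 13
f 10 13 11
f 11 13 14
f 11 14 12
f 13 9 15
f 13 15 14
f 14 15 16
f 14 16 12
f 15 9 17
f 15 17 16
f 16 17 18
f 16 18 12
f 17 9 19
f 17 19 18
f 18 19 20
f 18 20 12
f 19 9 21
f 19 21 20
f 20 21 22
f 20 22 12
f 21 9 23
f 21 23 22
f 22 23 24
f 22 24 12
f 23 9 25
f 23 25 24
f 24 25 26
f 24 26 12
f 25 9 27
f 25 27 26
f 26 27 28
f 26 28 12
f 27 9 29
f 27 29 28
f 28 29 30
f 28 30 12
f 29 9 31
f 29 31 30
f 30 31 32
f 30 32 12
f 31 9 33
f 31 33 32
f 32 33 34
f 32 34 12
f 33 9 35
f 33 35 34
f 34 35 36
f 34 36 12
f 35 9 37
f 35 37 36
f 36 37 38
f 36 38 12
f 37 9 39
f 37 39 38
f 38 39 40
f 38 40 12
f 39 9 41
f 39 41 40
f 40 41 42
f 40 42 12
f 41 9 10
f 41 10 42
f 42 10 11
f 42 11 12
f 44 46 43
f 47 44 43
f 43 46 45
f 45 47 43
f 44 50 46
f 48 44 47
f 48 50 44
f 46 50 45
f 49 47 45
f 45 50 49
f 49 48 47
f 50 48 49
f 52 51 55
f 52 55 53
f 53 55 56
f 53 56 54
f 55 51 57
f 55 57 56
f 56 57 58
f 56 58 54
f 57 51 59
f 57 59 58
f 58 59 60
f 58 60 54
f 59 51 61
f 59 61 60
f 60 61 62
f 60 62 54
f 61 51 63
f 61 63 62
f 62 63 64
f 62 64 54
f 63 51 65
f 63 65 64
f 64 65 66
f 64 66 54
f 65 51 67
f 65 67 66
f 66 67 68
f 66 68 54
f 67 51 69
f 67 69 68
f 68 69 70
f 68 70 54
f 69 51 71
f 69 71 70
f 70 71 72
f 70 72 54
f 71 51 73
f 71 73 72
f 72 73 74
f 72 74 54
f 73 51 75
f 73 75 74
f 74 75 76
f 74 76 54
f 75 51 77
f 75 77 76
f 76 77 78
f 76 78 54
f 77 51 52
f 77 52 78
f 78 52 53
f 78 53 54
f 80 79 82
f 80 82 81
f 82 79 83
f 82 83 81
f 83 79 84
f 83 84 81
f 84 79 85
f 84 85 81
f 85 79 86
f 85 86 81
f 86 79 87
f 86 87 81
f 87 79 88
f 87 88 81
f 88 79 89
f 88 89 81
f 89 79 80
f 89 80 81



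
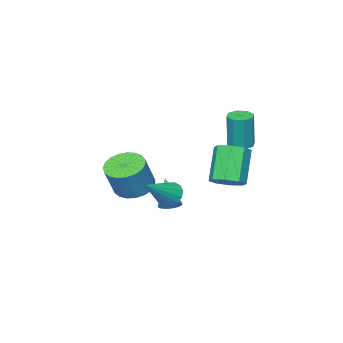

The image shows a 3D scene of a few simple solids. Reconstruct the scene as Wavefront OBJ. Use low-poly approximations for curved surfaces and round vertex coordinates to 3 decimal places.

v -0.948 3.229 -0.664
v -0.172 3.005 -0.289
v -1.176 2.347 1.398
v -1.952 2.571 1.024
v -0.355 3.646 -0.148
v -1.358 2.988 1.539
v -0.885 4.042 -0.309
v -1.888 3.385 1.378
v -1.452 3.962 -0.677
v -2.455 3.305 1.01
v -1.724 3.453 -1.038
v -2.728 2.795 0.649
v -1.542 2.812 -1.179
v -2.545 2.154 0.508
v -1.012 2.415 -1.018
v -2.015 1.758 0.669
v -0.445 2.495 -0.65
v -1.448 1.838 1.037
v -0.686 -2.873 -2.86
v 0.212 -3.311 -3.242
v 1.025 -3.145 -1.522
v 0.126 -2.707 -1.14
v 0.281 -2.878 -3.317
v 1.094 -2.712 -1.596
v 0.183 -2.444 -3.312
v 0.996 -2.278 -1.592
v -0.065 -2.084 -3.23
v 0.748 -1.918 -1.51
v -0.421 -1.861 -3.084
v 0.392 -1.695 -1.363
v -0.822 -1.812 -2.898
v -0.01 -1.646 -1.178
v -1.2 -1.947 -2.707
v -0.388 -1.781 -0.986
v -1.49 -2.242 -2.542
v -0.677 -2.076 -0.821
v -1.64 -2.646 -2.432
v -0.827 -2.48 -0.711
v -1.626 -3.09 -2.396
v -0.813 -2.923 -0.675
v -1.449 -3.495 -2.44
v -0.636 -3.329 -0.72
v -1.14 -3.794 -2.557
v -0.327 -3.627 -0.837
v -0.753 -3.933 -2.727
v 0.06 -3.766 -1.006
v -0.354 -3.888 -2.919
v 0.459 -3.722 -1.199
v -0.013 -3.669 -3.102
v 0.8 -3.503 -1.381
v 1.165 1.545 -1.317
v 1.574 1.243 -1.854
v 2.895 1.695 -0.083
v 1.588 1.621 -1.919
v 1.488 1.978 -1.823
v 1.302 2.219 -1.591
v 1.079 2.28 -1.285
v 0.879 2.144 -0.988
v 0.756 1.848 -0.779
v 0.742 1.47 -0.714
v 0.841 1.113 -0.811
v 1.028 0.872 -1.043
v 1.251 0.811 -1.348
v 1.451 0.947 -1.645
v -0.614 -0.277 -3.289
v -0.107 -0.598 -3.278
v -1.326 -1.363 -2.071
v -0.064 -0.427 -3.101
v -0.117 -0.23 -2.956
v -0.255 -0.042 -2.87
v -0.456 0.106 -2.855
v -0.684 0.187 -2.916
v -0.9 0.188 -3.041
v -1.066 0.109 -3.209
v -1.154 -0.037 -3.391
v -1.149 -0.225 -3.555
v -1.051 -0.422 -3.673
v -0.878 -0.594 -3.725
v -0.659 -0.711 -3.701
v -0.432 -0.753 -3.606
v -0.237 -0.713 -3.457
v -3.632 1.484 0.458
v -3.064 1.131 0.429
v -2.919 1.202 2.413
v -3.488 1.556 2.442
v -2.982 1.637 0.405
v -2.837 1.708 2.389
v -3.281 2.053 0.412
v -3.136 2.125 2.396
v -3.786 2.136 0.446
v -3.641 2.208 2.429
v -4.201 1.838 0.487
v -4.056 1.909 2.471
v -4.283 1.332 0.511
v -4.138 1.403 2.495
v -3.984 0.915 0.504
v -3.839 0.987 2.488
v -3.479 0.832 0.471
v -3.334 0.904 2.454
f 2 1 5
f 2 5 3
f 3 5 6
f 3 6 4
f 5 1 7
f 5 7 6
f 6 7 8
f 6 8 4
f 7 1 9
f 7 9 8
f 8 9 10
f 8 10 4
f 9 1 11
f 9 11 10
f 10 11 12
f 10 12 4
f 11 1 13
f 11 13 12
f 12 13 14
f 12 14 4
f 13 1 15
f 13 15 14
f 14 15 16
f 14 16 4
f 15 1 17
f 15 17 16
f 16 17 18
f 16 18 4
f 17 1 2
f 17 2 18
f 18 2 3
f 18 3 4
f 20 19 23
f 20 23 21
f 21 23 24
f 21 24 22
f 23 19 25
f 23 25 24
f 24 25 26
f 24 26 22
f 25 19 27
f 25 27 26
f 26 27 28
f 26 28 22
f 27 19 29
f 27 29 28
f 28 29 30
f 28 30 22
f 29 19 31
f 29 31 30
f 30 31 32
f 30 32 22
f 31 19 33
f 31 33 32
f 32 33 34
f 32 34 22
f 33 19 35
f 33 35 34
f 34 35 36
f 34 36 22
f 35 19 37
f 35 37 36
f 36 37 38
f 36 38 22
f 37 19 39
f 37 39 38
f 38 39 40
f 38 40 22
f 39 19 41
f 39 41 40
f 40 41 42
f 40 42 22
f 41 19 43
f 41 43 42
f 42 43 44
f 42 44 22
f 43 19 45
f 43 45 44
f 44 45 46
f 44 46 22
f 45 19 47
f 45 47 46
f 46 47 48
f 46 48 22
f 47 19 49
f 47 49 48
f 48 49 50
f 48 50 22
f 49 19 20
f 49 20 50
f 50 20 21
f 50 21 22
f 52 51 54
f 52 54 53
f 54 51 55
f 54 55 53
f 55 51 56
f 55 56 53
f 56 51 57
f 56 57 53
f 57 51 58
f 57 58 53
f 58 51 59
f 58 59 53
f 59 51 60
f 59 60 53
f 60 51 61
f 60 61 53
f 61 51 62
f 61 62 53
f 62 51 63
f 62 63 53
f 63 51 64
f 63 64 53
f 64 51 52
f 64 52 53
f 66 65 68
f 66 68 67
f 68 65 69
f 68 69 67
f 69 65 70
f 69 70 67
f 70 65 71
f 70 71 67
f 71 65 72
f 71 72 67
f 72 65 73
f 72 73 67
f 73 65 74
f 73 74 67
f 74 65 75
f 74 75 67
f 75 65 76
f 75 76 67
f 76 65 77
f 76 77 67
f 77 65 78
f 77 78 67
f 78 65 79
f 78 79 67
f 79 65 80
f 79 80 67
f 80 65 81
f 80 81 67
f 81 65 66
f 81 66 67
f 83 82 86
f 83 86 84
f 84 86 87
f 84 87 85
f 86 82 88
f 86 88 87
f 87 88 89
f 87 89 85
f 88 82 90
f 88 90 89
f 89 90 91
f 89 91 85
f 90 82 92
f 90 92 91
f 91 92 93
f 91 93 85
f 92 82 94
f 92 94 93
f 93 94 95
f 93 95 85
f 94 82 96
f 94 96 95
f 95 96 97
f 95 97 85
f 96 82 98
f 96 98 97
f 97 98 99
f 97 99 85
f 98 82 83
f 98 83 99
f 99 83 84
f 99 84 85



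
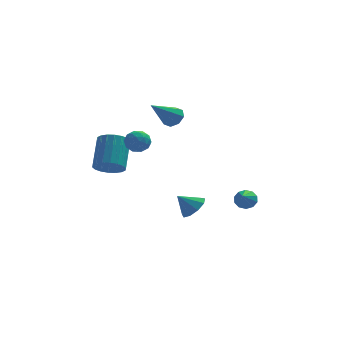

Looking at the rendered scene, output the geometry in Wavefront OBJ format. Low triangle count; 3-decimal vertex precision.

v 0.711 0.569 -3.694
v 1.342 0.697 -3.065
v -0.191 0.551 -2.786
v 1.13 1.239 -3.264
v 0.723 1.468 -3.665
v 0.31 1.276 -4.079
v 0.084 0.753 -4.313
v 0.152 0.144 -4.257
v 0.482 -0.267 -3.938
v 0.918 -0.286 -3.504
v 1.258 0.094 -3.16
v -3.91 -0.044 -0.291
v -3.45 -0.649 0.244
v -3.19 0.858 1.726
v -3.65 1.464 1.191
v -3.148 -0.479 0.017
v -2.888 1.029 1.5
v -2.997 -0.222 -0.27
v -2.738 1.285 1.212
v -3.027 0.07 -0.562
v -2.768 1.577 0.921
v -3.232 0.34 -0.8
v -2.972 1.847 0.683
v -3.571 0.533 -0.937
v -3.311 2.041 0.545
v -3.977 0.613 -0.947
v -3.718 2.12 0.536
v -4.37 0.562 -0.826
v -4.11 2.069 0.656
v -4.672 0.391 -0.6
v -4.412 1.899 0.883
v -4.822 0.135 -0.312
v -4.563 1.642 1.17
v -4.792 -0.157 -0.021
v -4.533 1.35 1.462
v -4.588 -0.427 0.217
v -4.328 1.08 1.7
v -4.249 -0.621 0.355
v -3.989 0.887 1.837
v -3.842 -0.7 0.364
v -3.583 0.807 1.847
v -0.374 1.54 2.847
v 0.142 1.575 3.362
v -1.626 0.46 4.173
v -0.21 2.008 3.383
v -0.658 2.167 3.09
v -0.94 1.96 2.654
v -0.89 1.506 2.332
v -0.539 1.073 2.311
v -0.09 0.913 2.604
v 0.192 1.121 3.039
v 3.607 0.861 -3.252
v 3.998 1.095 -2.76
v 3.293 -0.721 -2.248
v 3.61 1.22 -2.685
v 3.221 1.207 -2.827
v 2.979 1.063 -3.13
v 2.977 0.841 -3.48
v 3.216 0.628 -3.743
v 3.603 0.503 -3.818
v 3.993 0.516 -3.676
v 4.234 0.66 -3.373
v 4.236 0.882 -3.023
v -2.384 -1.974 3.184
v -1.801 -2.075 2.695
v -2.959 -2.965 2.705
v -2.376 -3.066 2.216
v -2.274 -3.191 2.966
v -1.918 -2.579 3.262
v -2.842 -2.461 2.138
v -2.486 -1.849 2.434
v -2.084 -2.377 2.048
v -1.733 -2.828 2.56
v -3.027 -2.212 2.84
v -2.676 -2.663 3.352
v -2.042 -1.937 2.981
v -2.718 -3.103 2.419
v -2.658 -3.176 2.86
v -2.315 -3.236 2.572
v -2.111 -2.233 3.315
v -1.768 -2.293 3.027
v -2.046 -2.949 3.187
v -2.992 -2.747 2.373
v -2.649 -2.807 2.085
v -2.445 -1.804 2.828
v -2.102 -1.864 2.54
v -2.714 -2.091 2.213
v -1.866 -2.174 2.314
v -2.204 -2.757 2.032
v -2.478 -2.401 1.986
v -2.269 -2.041 2.16
v -1.659 -2.44 2.615
v -1.998 -3.022 2.333
v -1.937 -3.096 2.774
v -1.728 -2.736 2.948
v -1.826 -2.617 2.235
v -2.762 -2.018 3.067
v -3.101 -2.6 2.785
v -3.032 -2.304 2.452
v -2.823 -1.944 2.626
v -2.556 -2.283 3.368
v -2.894 -2.866 3.086
v -2.491 -2.999 3.24
v -2.282 -2.639 3.414
v -2.934 -2.423 3.165
f 2 1 4
f 2 4 3
f 4 1 5
f 4 5 3
f 5 1 6
f 5 6 3
f 6 1 7
f 6 7 3
f 7 1 8
f 7 8 3
f 8 1 9
f 8 9 3
f 9 1 10
f 9 10 3
f 10 1 11
f 10 11 3
f 11 1 2
f 11 2 3
f 13 12 16
f 13 16 14
f 14 16 17
f 14 17 15
f 16 12 18
f 16 18 17
f 17 18 19
f 17 19 15
f 18 12 20
f 18 20 19
f 19 20 21
f 19 21 15
f 20 12 22
f 20 22 21
f 21 22 23
f 21 23 15
f 22 12 24
f 22 24 23
f 23 24 25
f 23 25 15
f 24 12 26
f 24 26 25
f 25 26 27
f 25 27 15
f 26 12 28
f 26 28 27
f 27 28 29
f 27 29 15
f 28 12 30
f 28 30 29
f 29 30 31
f 29 31 15
f 30 12 32
f 30 32 31
f 31 32 33
f 31 33 15
f 32 12 34
f 32 34 33
f 33 34 35
f 33 35 15
f 34 12 36
f 34 36 35
f 35 36 37
f 35 37 15
f 36 12 38
f 36 38 37
f 37 38 39
f 37 39 15
f 38 12 40
f 38 40 39
f 39 40 41
f 39 41 15
f 40 12 13
f 40 13 41
f 41 13 14
f 41 14 15
f 43 42 45
f 43 45 44
f 45 42 46
f 45 46 44
f 46 42 47
f 46 47 44
f 47 42 48
f 47 48 44
f 48 42 49
f 48 49 44
f 49 42 50
f 49 50 44
f 50 42 51
f 50 51 44
f 51 42 43
f 51 43 44
f 53 52 55
f 53 55 54
f 55 52 56
f 55 56 54
f 56 52 57
f 56 57 54
f 57 52 58
f 57 58 54
f 58 52 59
f 58 59 54
f 59 52 60
f 59 60 54
f 60 52 61
f 60 61 54
f 61 52 62
f 61 62 54
f 62 52 63
f 62 63 54
f 63 52 53
f 63 53 54
f 64 101 80
f 101 75 104
f 80 104 69
f 101 104 80
f 64 80 76
f 80 69 81
f 76 81 65
f 80 81 76
f 64 76 85
f 76 65 86
f 85 86 71
f 76 86 85
f 64 85 97
f 85 71 100
f 97 100 74
f 85 100 97
f 64 97 101
f 97 74 105
f 101 105 75
f 97 105 101
f 65 81 92
f 81 69 95
f 92 95 73
f 81 95 92
f 69 104 82
f 104 75 103
f 82 103 68
f 104 103 82
f 75 105 102
f 105 74 98
f 102 98 66
f 105 98 102
f 74 100 99
f 100 71 87
f 99 87 70
f 100 87 99
f 71 86 91
f 86 65 88
f 91 88 72
f 86 88 91
f 67 93 79
f 93 73 94
f 79 94 68
f 93 94 79
f 67 79 77
f 79 68 78
f 77 78 66
f 79 78 77
f 67 77 84
f 77 66 83
f 84 83 70
f 77 83 84
f 67 84 89
f 84 70 90
f 89 90 72
f 84 90 89
f 67 89 93
f 89 72 96
f 93 96 73
f 89 96 93
f 68 94 82
f 94 73 95
f 82 95 69
f 94 95 82
f 66 78 102
f 78 68 103
f 102 103 75
f 78 103 102
f 70 83 99
f 83 66 98
f 99 98 74
f 83 98 99
f 72 90 91
f 90 70 87
f 91 87 71
f 90 87 91
f 73 96 92
f 96 72 88
f 92 88 65
f 96 88 92



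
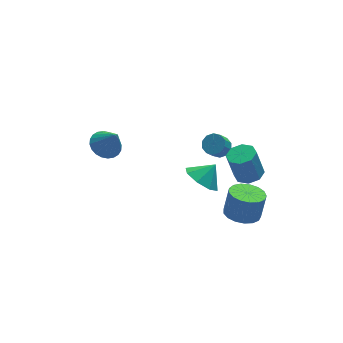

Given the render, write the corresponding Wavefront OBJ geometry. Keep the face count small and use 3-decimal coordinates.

v 2.502 -3.909 -1.299
v 3.279 -3.382 -1.579
v 3.635 -3.144 -0.142
v 2.858 -3.671 0.139
v 2.934 -3.065 -1.546
v 3.291 -2.827 -0.109
v 2.491 -2.942 -1.456
v 2.847 -2.704 -0.019
v 2.05 -3.04 -1.331
v 2.406 -2.802 0.107
v 1.712 -3.337 -1.198
v 2.069 -3.099 0.24
v 1.555 -3.766 -1.088
v 1.912 -3.527 0.35
v 1.616 -4.227 -1.026
v 1.972 -3.989 0.411
v 1.879 -4.615 -1.027
v 2.235 -4.377 0.41
v 2.284 -4.842 -1.09
v 2.641 -4.603 0.347
v 2.74 -4.855 -1.201
v 3.097 -4.616 0.236
v 3.141 -4.651 -1.334
v 3.498 -4.413 0.103
v 3.396 -4.277 -1.459
v 3.752 -4.039 -0.022
v 3.445 -3.819 -1.548
v 3.802 -3.581 -0.11
v 0.766 -2.569 0.899
v 1.357 -3.338 0.495
v 1.574 -2.391 1.741
v 1.528 -2.619 0.178
v 1.253 -1.871 0.284
v 0.692 -1.533 0.75
v 0.175 -1.801 1.303
v 0.004 -2.52 1.62
v 0.28 -3.267 1.515
v 0.84 -3.606 1.049
v -3.395 0.422 2.26
v -2.712 0.992 2.294
v -2.925 -0.222 3.6
v -2.957 1.169 2.465
v -3.269 1.233 2.605
v -3.6 1.173 2.692
v -3.899 0.998 2.713
v -4.122 0.736 2.665
v -4.234 0.426 2.556
v -4.218 0.116 2.401
v -4.077 -0.148 2.225
v -3.832 -0.325 2.054
v -3.521 -0.389 1.914
v -3.19 -0.329 1.827
v -2.89 -0.154 1.806
v -2.668 0.108 1.854
v -2.556 0.418 1.963
v -2.571 0.728 2.118
v 3.084 -3.23 1.299
v 3.806 -2.92 1.447
v 3.399 -2.76 3.09
v 2.676 -3.07 2.941
v 3.392 -2.492 1.303
v 2.985 -2.332 2.946
v 2.798 -2.497 1.156
v 2.39 -2.337 2.799
v 2.371 -2.931 1.093
v 1.964 -2.771 2.736
v 2.361 -3.54 1.15
v 1.954 -3.38 2.793
v 2.775 -3.968 1.294
v 2.368 -3.808 2.937
v 3.37 -3.963 1.441
v 2.962 -3.803 3.084
v 3.796 -3.529 1.504
v 3.389 -3.369 3.147
v 3.785 3.163 -2.845
v 4.272 3.405 -2.42
v 3.761 3.038 -1.629
v 3.275 2.797 -2.055
v 3.977 3.709 -2.469
v 3.466 3.343 -1.678
v 3.609 3.805 -2.662
v 3.098 3.438 -1.871
v 3.308 3.655 -2.925
v 2.798 3.289 -2.135
v 3.19 3.318 -3.158
v 2.679 2.952 -2.367
v 3.299 2.922 -3.271
v 2.788 2.555 -2.48
v 3.594 2.617 -3.222
v 3.083 2.251 -2.431
v 3.962 2.522 -3.029
v 3.451 2.155 -2.238
v 4.262 2.671 -2.765
v 3.752 2.305 -1.975
v 4.381 3.008 -2.533
v 3.87 2.642 -1.742
f 2 1 5
f 2 5 3
f 3 5 6
f 3 6 4
f 5 1 7
f 5 7 6
f 6 7 8
f 6 8 4
f 7 1 9
f 7 9 8
f 8 9 10
f 8 10 4
f 9 1 11
f 9 11 10
f 10 11 12
f 10 12 4
f 11 1 13
f 11 13 12
f 12 13 14
f 12 14 4
f 13 1 15
f 13 15 14
f 14 15 16
f 14 16 4
f 15 1 17
f 15 17 16
f 16 17 18
f 16 18 4
f 17 1 19
f 17 19 18
f 18 19 20
f 18 20 4
f 19 1 21
f 19 21 20
f 20 21 22
f 20 22 4
f 21 1 23
f 21 23 22
f 22 23 24
f 22 24 4
f 23 1 25
f 23 25 24
f 24 25 26
f 24 26 4
f 25 1 27
f 25 27 26
f 26 27 28
f 26 28 4
f 27 1 2
f 27 2 28
f 28 2 3
f 28 3 4
f 30 29 32
f 30 32 31
f 32 29 33
f 32 33 31
f 33 29 34
f 33 34 31
f 34 29 35
f 34 35 31
f 35 29 36
f 35 36 31
f 36 29 37
f 36 37 31
f 37 29 38
f 37 38 31
f 38 29 30
f 38 30 31
f 40 39 42
f 40 42 41
f 42 39 43
f 42 43 41
f 43 39 44
f 43 44 41
f 44 39 45
f 44 45 41
f 45 39 46
f 45 46 41
f 46 39 47
f 46 47 41
f 47 39 48
f 47 48 41
f 48 39 49
f 48 49 41
f 49 39 50
f 49 50 41
f 50 39 51
f 50 51 41
f 51 39 52
f 51 52 41
f 52 39 53
f 52 53 41
f 53 39 54
f 53 54 41
f 54 39 55
f 54 55 41
f 55 39 56
f 55 56 41
f 56 39 40
f 56 40 41
f 58 57 61
f 58 61 59
f 59 61 62
f 59 62 60
f 61 57 63
f 61 63 62
f 62 63 64
f 62 64 60
f 63 57 65
f 63 65 64
f 64 65 66
f 64 66 60
f 65 57 67
f 65 67 66
f 66 67 68
f 66 68 60
f 67 57 69
f 67 69 68
f 68 69 70
f 68 70 60
f 69 57 71
f 69 71 70
f 70 71 72
f 70 72 60
f 71 57 73
f 71 73 72
f 72 73 74
f 72 74 60
f 73 57 58
f 73 58 74
f 74 58 59
f 74 59 60
f 76 75 79
f 76 79 77
f 77 79 80
f 77 80 78
f 79 75 81
f 79 81 80
f 80 81 82
f 80 82 78
f 81 75 83
f 81 83 82
f 82 83 84
f 82 84 78
f 83 75 85
f 83 85 84
f 84 85 86
f 84 86 78
f 85 75 87
f 85 87 86
f 86 87 88
f 86 88 78
f 87 75 89
f 87 89 88
f 88 89 90
f 88 90 78
f 89 75 91
f 89 91 90
f 90 91 92
f 90 92 78
f 91 75 93
f 91 93 92
f 92 93 94
f 92 94 78
f 93 75 95
f 93 95 94
f 94 95 96
f 94 96 78
f 95 75 76
f 95 76 96
f 96 76 77
f 96 77 78



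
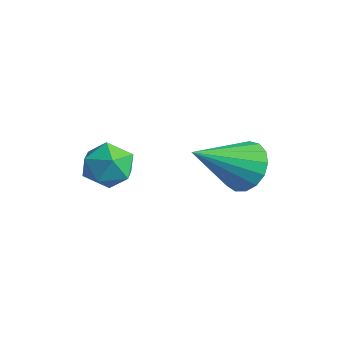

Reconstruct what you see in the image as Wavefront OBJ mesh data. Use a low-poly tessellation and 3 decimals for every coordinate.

v -2.44 -0.292 2.166
v -1.806 -0.31 1.598
v -2.194 -1.61 2.482
v -1.56 -1.628 1.914
v -1.481 -1.168 2.626
v -1.633 -0.353 2.431
v -2.367 -1.567 1.649
v -2.519 -0.752 1.454
v -1.761 -1.098 1.279
v -1.213 -0.851 1.882
v -2.787 -1.069 2.198
v -2.239 -0.822 2.801
v -0.251 2.533 1.415
v 0.159 2.951 2.099
v -0.529 0.827 2.625
v -0.256 3.054 2.149
v -0.67 3.038 2.031
v -0.988 2.906 1.772
v -1.137 2.689 1.431
v -1.083 2.436 1.087
v -0.839 2.206 0.818
v -0.459 2.05 0.685
v -0.032 2.005 0.72
v 0.345 2.081 0.914
v 0.585 2.261 1.223
v 0.634 2.503 1.576
v 0.48 2.752 1.892
f 1 12 6
f 1 6 2
f 1 2 8
f 1 8 11
f 1 11 12
f 2 6 10
f 6 12 5
f 12 11 3
f 11 8 7
f 8 2 9
f 4 10 5
f 4 5 3
f 4 3 7
f 4 7 9
f 4 9 10
f 5 10 6
f 3 5 12
f 7 3 11
f 9 7 8
f 10 9 2
f 14 13 16
f 14 16 15
f 16 13 17
f 16 17 15
f 17 13 18
f 17 18 15
f 18 13 19
f 18 19 15
f 19 13 20
f 19 20 15
f 20 13 21
f 20 21 15
f 21 13 22
f 21 22 15
f 22 13 23
f 22 23 15
f 23 13 24
f 23 24 15
f 24 13 25
f 24 25 15
f 25 13 26
f 25 26 15
f 26 13 27
f 26 27 15
f 27 13 14
f 27 14 15



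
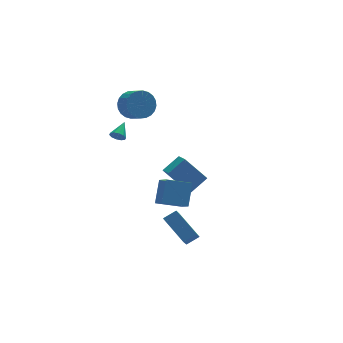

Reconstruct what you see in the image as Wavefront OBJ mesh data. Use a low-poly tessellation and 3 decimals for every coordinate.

v 0.138 -4.842 -2.323
v -0.493 -3.304 -1.23
v 0.751 -3.739 -3.521
v 0.12 -2.201 -2.427
v 0.94 -4.819 -1.893
v 0.309 -3.281 -0.799
v 1.553 -3.716 -3.09
v 0.922 -2.178 -1.997
v 2.059 2.549 -1.963
v 3.225 2.872 -1.202
v 2.006 3.421 -2.253
v 3.173 3.744 -1.492
v 3.307 2.056 -3.668
v 4.474 2.379 -2.907
v 3.255 2.928 -3.958
v 4.421 3.251 -3.197
v 1.305 -1.516 -1.946
v 1.313 -2.59 -1.178
v -0.187 -1.188 -1.472
v -0.18 -2.262 -0.705
v 1.9 -0.618 -0.695
v 1.907 -1.692 0.072
v 0.407 -0.29 -0.222
v 0.415 -1.364 0.546
v 0.441 4.312 3.404
v 1.314 4.738 3.715
v 1.572 3.834 4.227
v 0.699 3.408 3.916
v 1.069 4.836 4.013
v 1.327 3.933 4.525
v 0.728 4.855 4.218
v 0.987 3.951 4.73
v 0.344 4.791 4.3
v 0.603 3.887 4.811
v -0.026 4.654 4.244
v 0.233 3.75 4.756
v -0.324 4.465 4.061
v -0.066 3.561 4.573
v -0.506 4.252 3.778
v -0.248 3.349 4.29
v -0.544 4.049 3.438
v -0.286 3.146 3.95
v -0.432 3.886 3.093
v -0.174 2.982 3.605
v -0.187 3.787 2.795
v 0.071 2.884 3.307
v 0.153 3.769 2.59
v 0.412 2.865 3.102
v 0.537 3.833 2.509
v 0.796 2.929 3.02
v 0.907 3.97 2.564
v 1.166 3.066 3.076
v 1.206 4.159 2.747
v 1.464 3.255 3.259
v 1.388 4.371 3.03
v 1.646 3.468 3.542
v 1.426 4.574 3.37
v 1.684 3.671 3.882
v -0.955 3.002 1.78
v -0.715 2.615 2.032
v -0.225 3.818 2.34
v -0.559 2.665 1.756
v -0.554 2.843 1.489
v -0.703 3.082 1.333
v -0.947 3.29 1.348
v -1.194 3.388 1.528
v -1.35 3.338 1.805
v -1.355 3.16 2.072
v -1.207 2.921 2.228
v -0.963 2.713 2.213
f 2 4 1
f 5 2 1
f 1 4 3
f 3 5 1
f 2 8 4
f 6 2 5
f 6 8 2
f 4 8 3
f 7 5 3
f 3 8 7
f 7 6 5
f 8 6 7
f 10 12 9
f 13 10 9
f 9 12 11
f 11 13 9
f 10 16 12
f 14 10 13
f 14 16 10
f 12 16 11
f 15 13 11
f 11 16 15
f 15 14 13
f 16 14 15
f 18 20 17
f 21 18 17
f 17 20 19
f 19 21 17
f 18 24 20
f 22 18 21
f 22 24 18
f 20 24 19
f 23 21 19
f 19 24 23
f 23 22 21
f 24 22 23
f 26 25 29
f 26 29 27
f 27 29 30
f 27 30 28
f 29 25 31
f 29 31 30
f 30 31 32
f 30 32 28
f 31 25 33
f 31 33 32
f 32 33 34
f 32 34 28
f 33 25 35
f 33 35 34
f 34 35 36
f 34 36 28
f 35 25 37
f 35 37 36
f 36 37 38
f 36 38 28
f 37 25 39
f 37 39 38
f 38 39 40
f 38 40 28
f 39 25 41
f 39 41 40
f 40 41 42
f 40 42 28
f 41 25 43
f 41 43 42
f 42 43 44
f 42 44 28
f 43 25 45
f 43 45 44
f 44 45 46
f 44 46 28
f 45 25 47
f 45 47 46
f 46 47 48
f 46 48 28
f 47 25 49
f 47 49 48
f 48 49 50
f 48 50 28
f 49 25 51
f 49 51 50
f 50 51 52
f 50 52 28
f 51 25 53
f 51 53 52
f 52 53 54
f 52 54 28
f 53 25 55
f 53 55 54
f 54 55 56
f 54 56 28
f 55 25 57
f 55 57 56
f 56 57 58
f 56 58 28
f 57 25 26
f 57 26 58
f 58 26 27
f 58 27 28
f 60 59 62
f 60 62 61
f 62 59 63
f 62 63 61
f 63 59 64
f 63 64 61
f 64 59 65
f 64 65 61
f 65 59 66
f 65 66 61
f 66 59 67
f 66 67 61
f 67 59 68
f 67 68 61
f 68 59 69
f 68 69 61
f 69 59 70
f 69 70 61
f 70 59 60
f 70 60 61



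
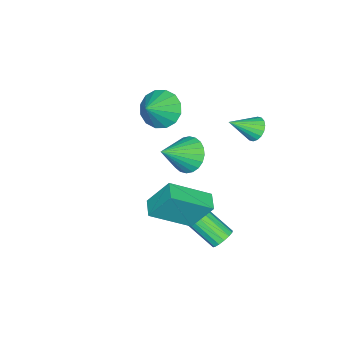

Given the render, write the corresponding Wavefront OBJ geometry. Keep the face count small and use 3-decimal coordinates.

v -2.654 2.158 3.027
v -2.443 1.852 2.482
v -1.706 1.342 3.853
v -2.262 2.083 2.502
v -2.158 2.328 2.626
v -2.153 2.54 2.829
v -2.247 2.676 3.072
v -2.422 2.71 3.305
v -2.643 2.634 3.484
v -2.866 2.465 3.572
v -3.047 2.234 3.552
v -3.15 1.989 3.428
v -3.155 1.777 3.224
v -3.061 1.641 2.982
v -2.886 1.607 2.748
v -2.666 1.683 2.57
v -3.191 -3.026 1.69
v -2.548 -2.914 0.842
v -1.969 -3.074 2.61
v -2.654 -2.397 1.011
v -2.904 -2.049 1.361
v -3.231 -1.962 1.8
v -3.547 -2.16 2.209
v -3.768 -2.59 2.479
v -3.834 -3.137 2.538
v -3.728 -3.654 2.37
v -3.478 -4.002 2.019
v -3.151 -4.089 1.58
v -2.835 -3.891 1.171
v -2.614 -3.461 0.901
v 0.386 2.333 -2.276
v 0.855 2.111 -2.579
v 0.862 0.746 -1.566
v 0.394 0.967 -1.264
v 0.98 2.281 -2.35
v 0.987 0.915 -1.338
v 0.945 2.465 -2.102
v 0.952 1.099 -1.09
v 0.761 2.613 -1.901
v 0.768 1.248 -0.888
v 0.477 2.686 -1.8
v 0.484 1.321 -0.788
v 0.168 2.665 -1.827
v 0.175 1.299 -0.814
v -0.082 2.554 -1.974
v -0.075 1.189 -0.961
v -0.207 2.385 -2.202
v -0.2 1.019 -1.19
v -0.172 2.201 -2.45
v -0.165 0.835 -1.438
v 0.012 2.052 -2.652
v 0.019 0.687 -1.639
v 0.296 1.979 -2.752
v 0.303 0.614 -1.74
v 0.605 2.001 -2.726
v 0.612 0.635 -1.713
v 2.309 -0.358 0.735
v 2.002 0.569 2.187
v 1.035 1.009 -0.407
v 0.728 1.936 1.046
v 3.032 0.164 0.554
v 2.725 1.091 2.007
v 1.758 1.531 -0.587
v 1.451 2.458 0.865
v -3.71 -1.879 -1.539
v -3.079 -1.238 -2.021
v -2.29 -2.481 -0.481
v -3.206 -1.01 -1.72
v -3.41 -0.915 -1.392
v -3.66 -0.966 -1.086
v -3.917 -1.156 -0.849
v -4.143 -1.456 -0.718
v -4.302 -1.821 -0.711
v -4.372 -2.194 -0.83
v -4.341 -2.519 -1.057
v -4.213 -2.747 -1.358
v -4.009 -2.843 -1.686
v -3.76 -2.792 -1.991
v -3.503 -2.601 -2.228
v -3.277 -2.301 -2.36
v -3.117 -1.937 -2.367
v -3.048 -1.564 -2.248
f 2 1 4
f 2 4 3
f 4 1 5
f 4 5 3
f 5 1 6
f 5 6 3
f 6 1 7
f 6 7 3
f 7 1 8
f 7 8 3
f 8 1 9
f 8 9 3
f 9 1 10
f 9 10 3
f 10 1 11
f 10 11 3
f 11 1 12
f 11 12 3
f 12 1 13
f 12 13 3
f 13 1 14
f 13 14 3
f 14 1 15
f 14 15 3
f 15 1 16
f 15 16 3
f 16 1 2
f 16 2 3
f 18 17 20
f 18 20 19
f 20 17 21
f 20 21 19
f 21 17 22
f 21 22 19
f 22 17 23
f 22 23 19
f 23 17 24
f 23 24 19
f 24 17 25
f 24 25 19
f 25 17 26
f 25 26 19
f 26 17 27
f 26 27 19
f 27 17 28
f 27 28 19
f 28 17 29
f 28 29 19
f 29 17 30
f 29 30 19
f 30 17 18
f 30 18 19
f 32 31 35
f 32 35 33
f 33 35 36
f 33 36 34
f 35 31 37
f 35 37 36
f 36 37 38
f 36 38 34
f 37 31 39
f 37 39 38
f 38 39 40
f 38 40 34
f 39 31 41
f 39 41 40
f 40 41 42
f 40 42 34
f 41 31 43
f 41 43 42
f 42 43 44
f 42 44 34
f 43 31 45
f 43 45 44
f 44 45 46
f 44 46 34
f 45 31 47
f 45 47 46
f 46 47 48
f 46 48 34
f 47 31 49
f 47 49 48
f 48 49 50
f 48 50 34
f 49 31 51
f 49 51 50
f 50 51 52
f 50 52 34
f 51 31 53
f 51 53 52
f 52 53 54
f 52 54 34
f 53 31 55
f 53 55 54
f 54 55 56
f 54 56 34
f 55 31 32
f 55 32 56
f 56 32 33
f 56 33 34
f 58 60 57
f 61 58 57
f 57 60 59
f 59 61 57
f 58 64 60
f 62 58 61
f 62 64 58
f 60 64 59
f 63 61 59
f 59 64 63
f 63 62 61
f 64 62 63
f 66 65 68
f 66 68 67
f 68 65 69
f 68 69 67
f 69 65 70
f 69 70 67
f 70 65 71
f 70 71 67
f 71 65 72
f 71 72 67
f 72 65 73
f 72 73 67
f 73 65 74
f 73 74 67
f 74 65 75
f 74 75 67
f 75 65 76
f 75 76 67
f 76 65 77
f 76 77 67
f 77 65 78
f 77 78 67
f 78 65 79
f 78 79 67
f 79 65 80
f 79 80 67
f 80 65 81
f 80 81 67
f 81 65 82
f 81 82 67
f 82 65 66
f 82 66 67

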